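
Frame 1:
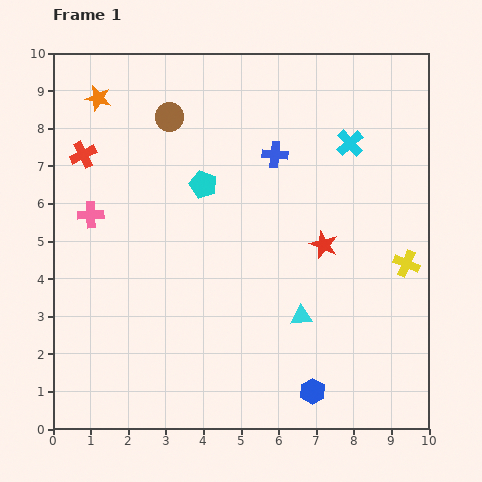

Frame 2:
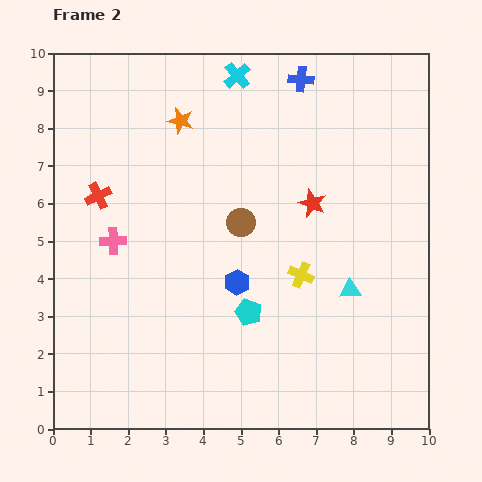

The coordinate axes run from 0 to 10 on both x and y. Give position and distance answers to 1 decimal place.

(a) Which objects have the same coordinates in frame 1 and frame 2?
none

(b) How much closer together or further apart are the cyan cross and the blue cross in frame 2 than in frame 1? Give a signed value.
-0.3

Distance in frame 1: 2.0. Distance in frame 2: 1.7.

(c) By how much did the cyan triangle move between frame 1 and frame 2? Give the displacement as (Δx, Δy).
(1.3, 0.7)

The cyan triangle was at (6.6, 3.0) in frame 1 and (7.9, 3.7) in frame 2.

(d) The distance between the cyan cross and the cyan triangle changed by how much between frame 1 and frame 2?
+1.6

Distance in frame 1: 4.8. Distance in frame 2: 6.4.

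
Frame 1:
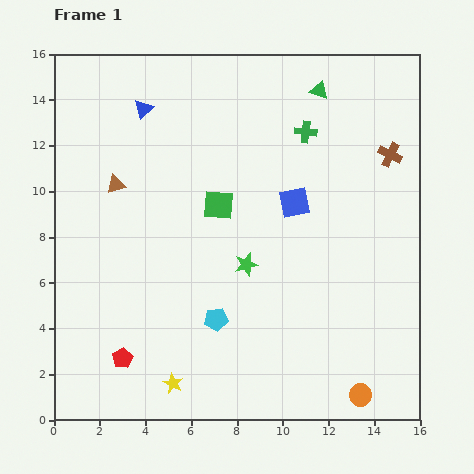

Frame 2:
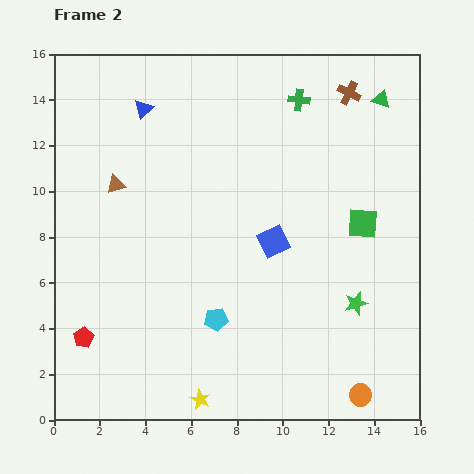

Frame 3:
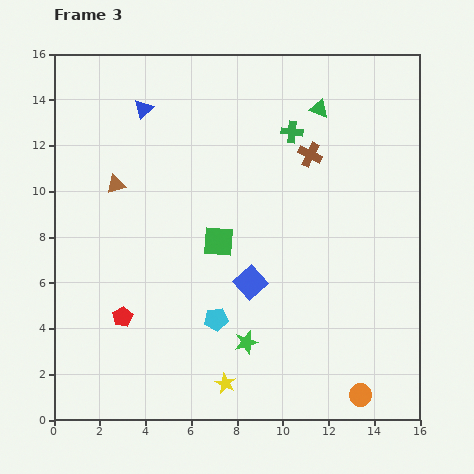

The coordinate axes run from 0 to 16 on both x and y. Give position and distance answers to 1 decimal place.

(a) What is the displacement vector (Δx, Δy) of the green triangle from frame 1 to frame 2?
(2.7, -0.4)

The green triangle was at (11.6, 14.4) in frame 1 and (14.3, 14.0) in frame 2.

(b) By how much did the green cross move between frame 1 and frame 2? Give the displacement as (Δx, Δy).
(-0.3, 1.4)

The green cross was at (11.0, 12.6) in frame 1 and (10.7, 14.0) in frame 2.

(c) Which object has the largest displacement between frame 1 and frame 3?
the blue square

(moved 4.0; next 3.5)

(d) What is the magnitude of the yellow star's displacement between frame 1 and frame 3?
2.3

The yellow star moved from (5.2, 1.6) to (7.5, 1.6), a distance of √(2.3² + 0.0²) ≈ 2.3.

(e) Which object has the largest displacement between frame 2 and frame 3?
the green square

(moved 6.4; next 5.1)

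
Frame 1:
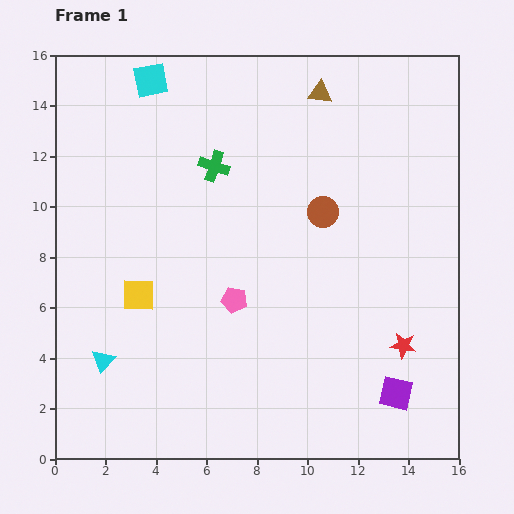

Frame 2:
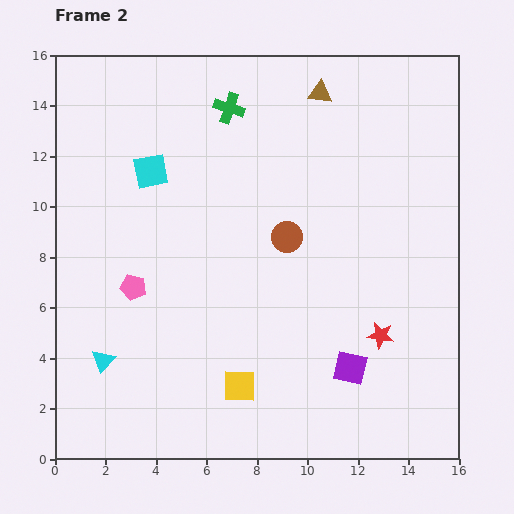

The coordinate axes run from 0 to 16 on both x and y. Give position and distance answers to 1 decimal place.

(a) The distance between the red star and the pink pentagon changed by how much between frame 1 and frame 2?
+3.1

Distance in frame 1: 6.9. Distance in frame 2: 10.0.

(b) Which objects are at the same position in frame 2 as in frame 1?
the brown triangle, the cyan triangle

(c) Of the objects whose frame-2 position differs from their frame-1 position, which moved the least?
the red star

(moved 1.0)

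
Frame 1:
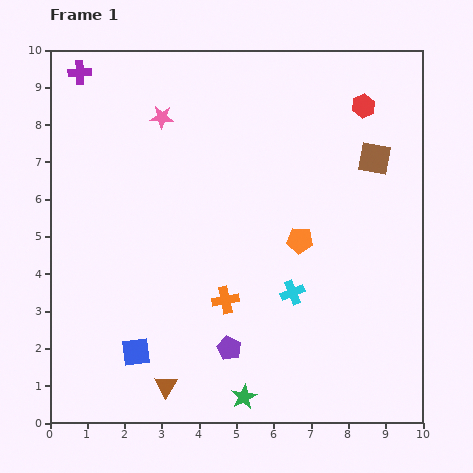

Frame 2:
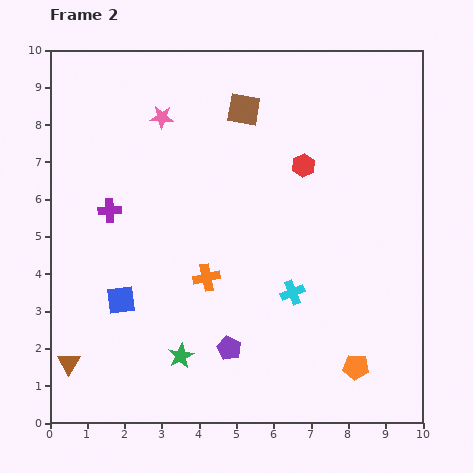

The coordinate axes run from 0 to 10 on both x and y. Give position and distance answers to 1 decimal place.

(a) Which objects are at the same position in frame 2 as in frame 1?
the purple pentagon, the cyan cross, the pink star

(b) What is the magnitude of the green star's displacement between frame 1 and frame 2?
2.0

The green star moved from (5.2, 0.7) to (3.5, 1.8), a distance of √(1.7² + 1.1²) ≈ 2.0.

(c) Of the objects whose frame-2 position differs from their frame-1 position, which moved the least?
the orange cross

(moved 0.8)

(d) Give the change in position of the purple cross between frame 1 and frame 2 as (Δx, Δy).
(0.8, -3.7)

The purple cross was at (0.8, 9.4) in frame 1 and (1.6, 5.7) in frame 2.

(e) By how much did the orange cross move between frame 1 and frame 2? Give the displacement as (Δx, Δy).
(-0.5, 0.6)

The orange cross was at (4.7, 3.3) in frame 1 and (4.2, 3.9) in frame 2.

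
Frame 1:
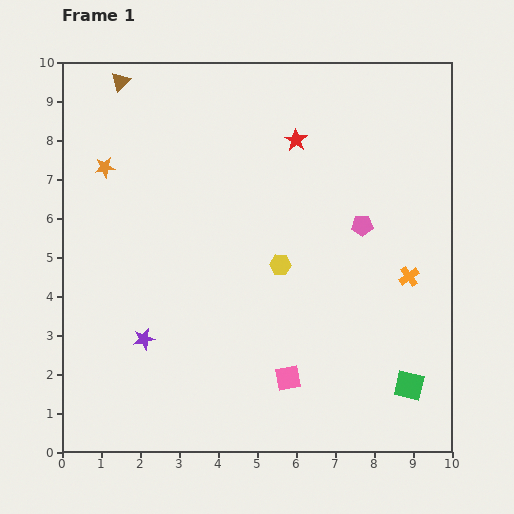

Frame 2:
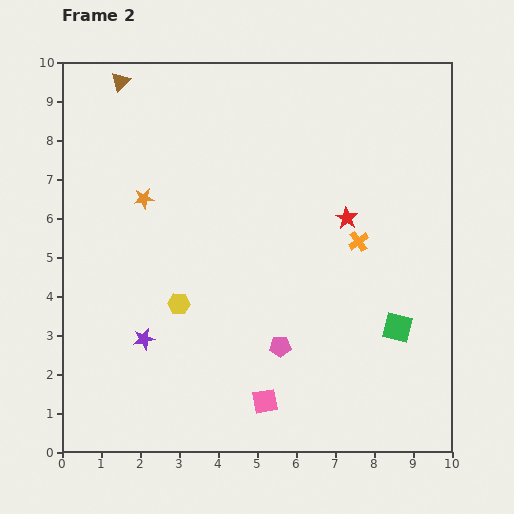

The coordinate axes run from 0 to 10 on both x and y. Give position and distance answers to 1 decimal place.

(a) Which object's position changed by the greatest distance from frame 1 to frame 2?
the pink pentagon

(moved 3.7; next 2.8)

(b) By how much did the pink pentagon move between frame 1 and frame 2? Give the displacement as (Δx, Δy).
(-2.1, -3.1)

The pink pentagon was at (7.7, 5.8) in frame 1 and (5.6, 2.7) in frame 2.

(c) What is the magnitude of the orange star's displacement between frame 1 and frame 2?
1.3

The orange star moved from (1.1, 7.3) to (2.1, 6.5), a distance of √(1.0² + 0.8²) ≈ 1.3.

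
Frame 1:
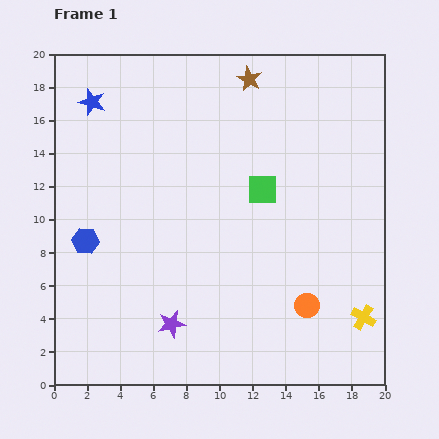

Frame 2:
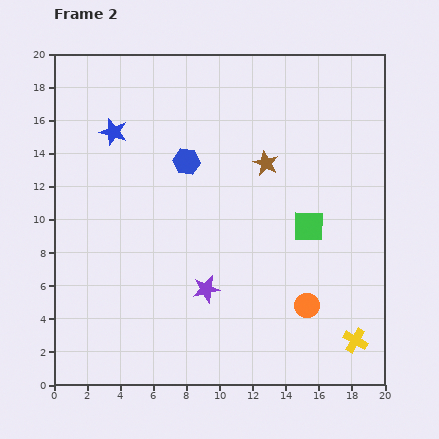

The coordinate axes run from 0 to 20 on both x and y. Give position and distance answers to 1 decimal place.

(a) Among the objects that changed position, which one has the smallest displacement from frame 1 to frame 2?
the yellow cross

(moved 1.5)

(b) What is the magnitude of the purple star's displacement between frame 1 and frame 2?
3.0

The purple star moved from (7.1, 3.7) to (9.2, 5.8), a distance of √(2.1² + 2.1²) ≈ 3.0.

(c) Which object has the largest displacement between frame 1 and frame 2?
the blue hexagon

(moved 7.8; next 5.2)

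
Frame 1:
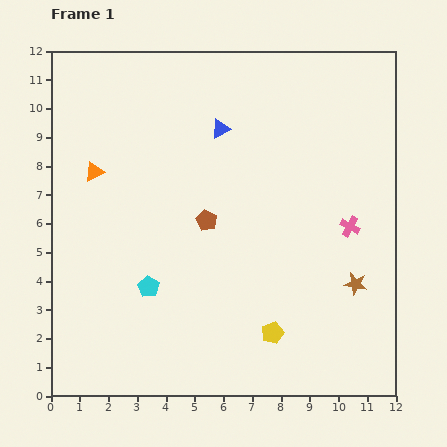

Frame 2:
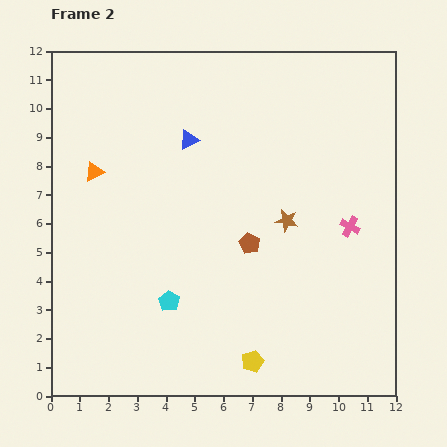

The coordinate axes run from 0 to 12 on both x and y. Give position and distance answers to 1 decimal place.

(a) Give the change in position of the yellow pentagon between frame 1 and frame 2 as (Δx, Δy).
(-0.7, -1.0)

The yellow pentagon was at (7.7, 2.2) in frame 1 and (7.0, 1.2) in frame 2.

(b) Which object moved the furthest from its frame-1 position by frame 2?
the brown star

(moved 3.3; next 1.7)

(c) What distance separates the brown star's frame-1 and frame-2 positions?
3.3

The brown star moved from (10.6, 3.9) to (8.2, 6.1), a distance of √(2.4² + 2.2²) ≈ 3.3.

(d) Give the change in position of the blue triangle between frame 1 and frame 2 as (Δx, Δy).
(-1.1, -0.4)

The blue triangle was at (5.9, 9.3) in frame 1 and (4.8, 8.9) in frame 2.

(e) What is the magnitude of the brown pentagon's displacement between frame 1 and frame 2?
1.7

The brown pentagon moved from (5.4, 6.1) to (6.9, 5.3), a distance of √(1.5² + 0.8²) ≈ 1.7.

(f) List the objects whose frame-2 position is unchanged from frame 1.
the pink cross, the orange triangle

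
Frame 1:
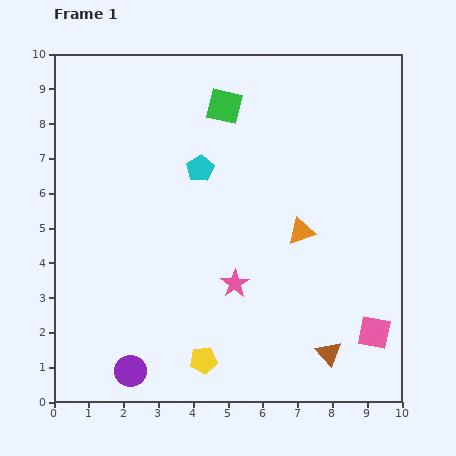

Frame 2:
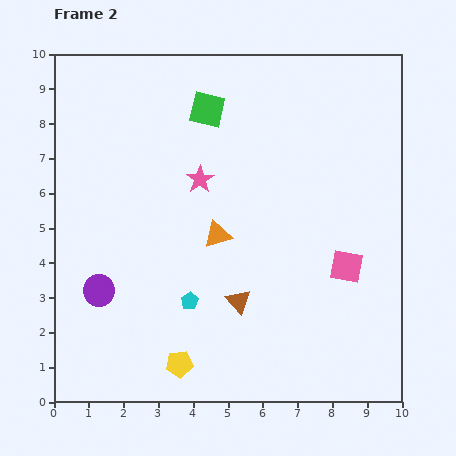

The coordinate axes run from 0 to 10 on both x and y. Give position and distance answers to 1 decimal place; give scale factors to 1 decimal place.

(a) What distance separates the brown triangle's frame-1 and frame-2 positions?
3.0

The brown triangle moved from (7.9, 1.4) to (5.3, 2.9), a distance of √(2.6² + 1.5²) ≈ 3.0.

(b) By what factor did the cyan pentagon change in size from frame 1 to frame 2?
0.6×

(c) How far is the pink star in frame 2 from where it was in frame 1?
3.2

The pink star moved from (5.2, 3.4) to (4.2, 6.4), a distance of √(1.0² + 3.0²) ≈ 3.2.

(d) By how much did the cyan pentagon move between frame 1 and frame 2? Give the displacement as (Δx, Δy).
(-0.3, -3.8)

The cyan pentagon was at (4.2, 6.7) in frame 1 and (3.9, 2.9) in frame 2.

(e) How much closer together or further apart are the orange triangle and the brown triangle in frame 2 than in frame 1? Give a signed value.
-1.6

Distance in frame 1: 3.6. Distance in frame 2: 2.0.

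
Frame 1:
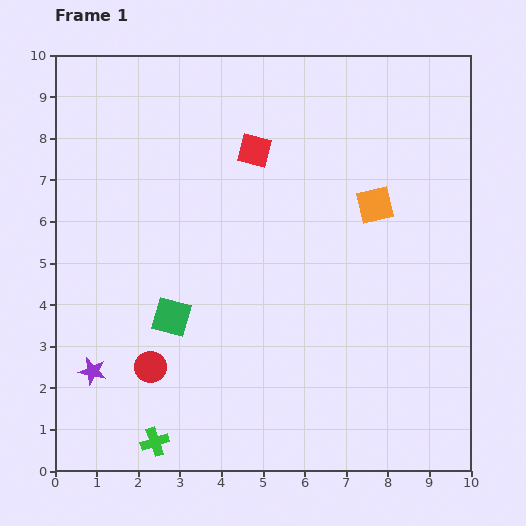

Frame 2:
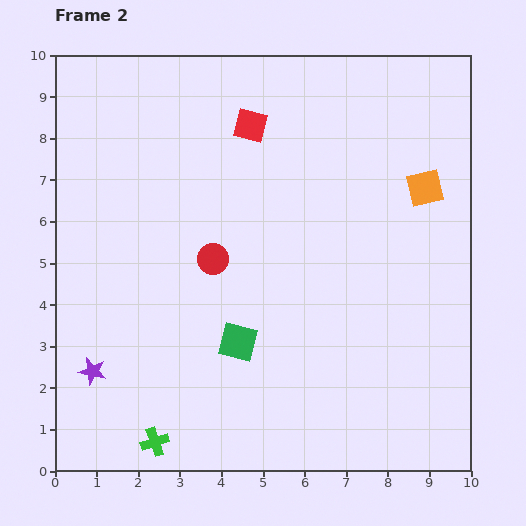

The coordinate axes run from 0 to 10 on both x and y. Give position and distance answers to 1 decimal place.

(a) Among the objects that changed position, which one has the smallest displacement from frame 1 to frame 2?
the red square

(moved 0.6)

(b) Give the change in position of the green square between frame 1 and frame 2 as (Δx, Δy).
(1.6, -0.6)

The green square was at (2.8, 3.7) in frame 1 and (4.4, 3.1) in frame 2.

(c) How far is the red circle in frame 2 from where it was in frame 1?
3.0

The red circle moved from (2.3, 2.5) to (3.8, 5.1), a distance of √(1.5² + 2.6²) ≈ 3.0.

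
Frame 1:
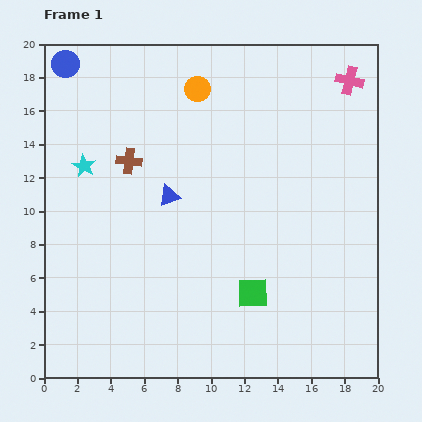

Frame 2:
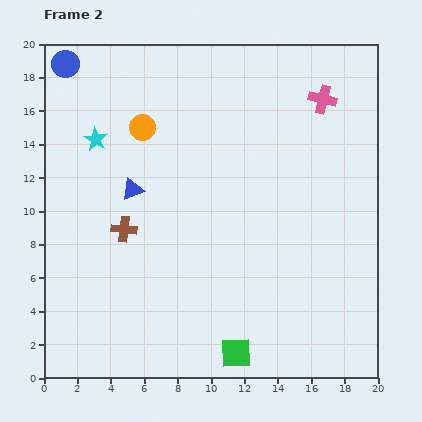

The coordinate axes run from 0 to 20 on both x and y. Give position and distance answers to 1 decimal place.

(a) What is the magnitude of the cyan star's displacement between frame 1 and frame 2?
1.7

The cyan star moved from (2.4, 12.7) to (3.1, 14.3), a distance of √(0.7² + 1.6²) ≈ 1.7.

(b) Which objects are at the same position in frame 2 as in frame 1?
the blue circle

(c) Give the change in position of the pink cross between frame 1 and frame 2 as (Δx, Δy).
(-1.6, -1.1)

The pink cross was at (18.3, 17.8) in frame 1 and (16.7, 16.7) in frame 2.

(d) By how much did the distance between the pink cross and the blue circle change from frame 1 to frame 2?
-1.5

Distance in frame 1: 17.0. Distance in frame 2: 15.5.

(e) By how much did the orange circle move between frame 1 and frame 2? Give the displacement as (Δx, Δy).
(-3.3, -2.3)

The orange circle was at (9.2, 17.3) in frame 1 and (5.9, 15.0) in frame 2.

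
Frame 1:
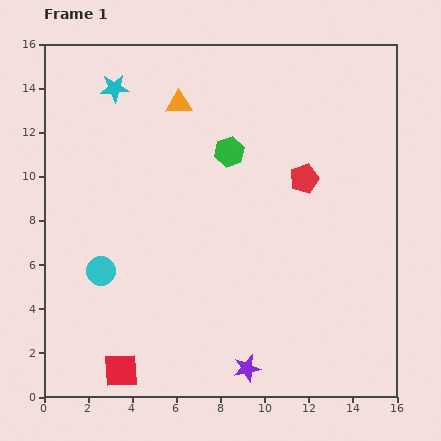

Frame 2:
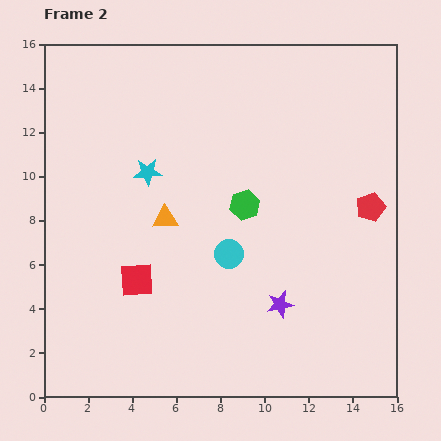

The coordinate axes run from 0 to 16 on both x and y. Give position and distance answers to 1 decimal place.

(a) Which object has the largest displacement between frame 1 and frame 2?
the cyan circle

(moved 5.9; next 5.2)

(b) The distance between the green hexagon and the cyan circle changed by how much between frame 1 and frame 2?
-5.6

Distance in frame 1: 7.9. Distance in frame 2: 2.3.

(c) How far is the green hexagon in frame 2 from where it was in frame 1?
2.5

The green hexagon moved from (8.4, 11.1) to (9.1, 8.7), a distance of √(0.7² + 2.4²) ≈ 2.5.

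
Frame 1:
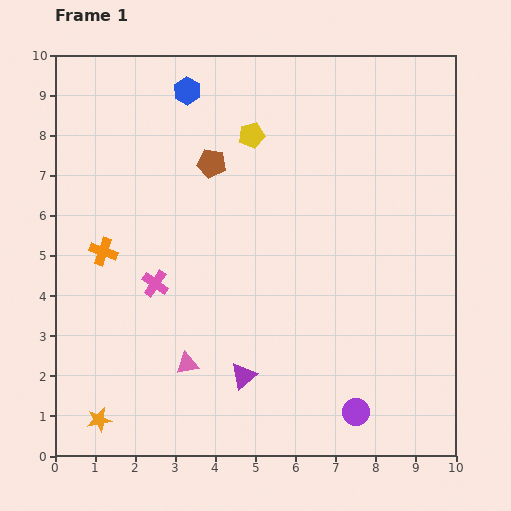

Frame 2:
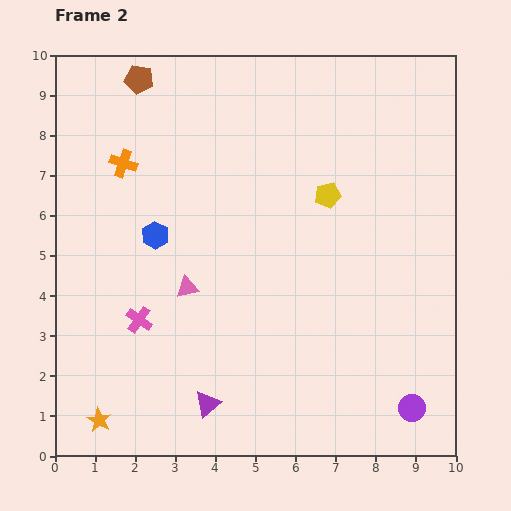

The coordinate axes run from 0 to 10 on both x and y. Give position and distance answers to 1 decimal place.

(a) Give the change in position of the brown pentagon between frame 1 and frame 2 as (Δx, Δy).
(-1.8, 2.1)

The brown pentagon was at (3.9, 7.3) in frame 1 and (2.1, 9.4) in frame 2.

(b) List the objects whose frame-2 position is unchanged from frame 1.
the orange star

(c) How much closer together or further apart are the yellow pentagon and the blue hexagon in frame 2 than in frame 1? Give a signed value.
+2.5

Distance in frame 1: 1.9. Distance in frame 2: 4.4.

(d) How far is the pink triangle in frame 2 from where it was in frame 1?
1.9

The pink triangle moved from (3.3, 2.3) to (3.3, 4.2), a distance of √(0.0² + 1.9²) ≈ 1.9.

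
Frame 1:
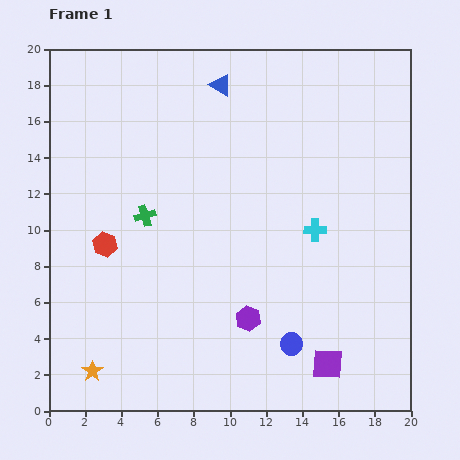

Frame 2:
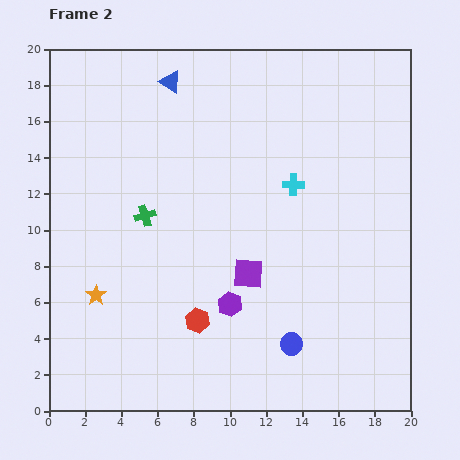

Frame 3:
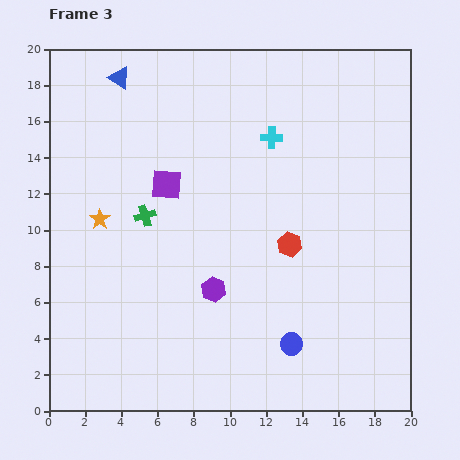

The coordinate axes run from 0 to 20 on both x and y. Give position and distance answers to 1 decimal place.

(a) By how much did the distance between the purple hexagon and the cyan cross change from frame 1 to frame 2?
+1.4

Distance in frame 1: 6.1. Distance in frame 2: 7.5.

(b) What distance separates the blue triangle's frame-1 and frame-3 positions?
5.6

The blue triangle moved from (9.5, 18.0) to (3.9, 18.4), a distance of √(5.6² + 0.4²) ≈ 5.6.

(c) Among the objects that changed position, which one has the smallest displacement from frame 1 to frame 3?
the purple hexagon

(moved 2.5)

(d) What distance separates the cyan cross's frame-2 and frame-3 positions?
2.9

The cyan cross moved from (13.5, 12.5) to (12.3, 15.1), a distance of √(1.2² + 2.6²) ≈ 2.9.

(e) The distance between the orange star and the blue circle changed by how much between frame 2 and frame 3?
+1.5

Distance in frame 2: 11.1. Distance in frame 3: 12.6.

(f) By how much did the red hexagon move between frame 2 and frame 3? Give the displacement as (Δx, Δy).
(5.1, 4.2)

The red hexagon was at (8.2, 5.0) in frame 2 and (13.3, 9.2) in frame 3.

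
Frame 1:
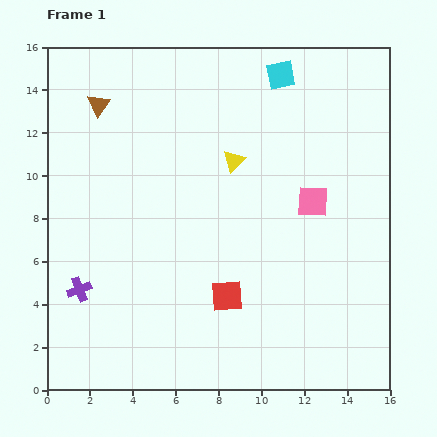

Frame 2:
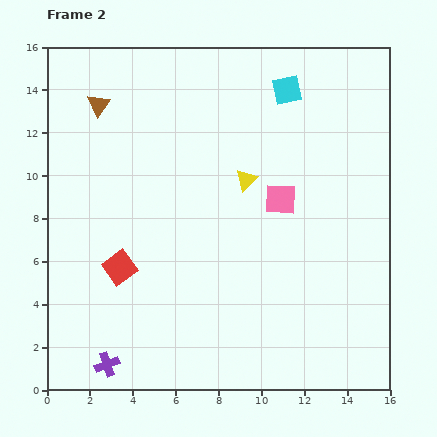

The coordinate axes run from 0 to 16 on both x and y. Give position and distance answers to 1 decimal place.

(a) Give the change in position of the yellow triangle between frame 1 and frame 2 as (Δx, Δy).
(0.6, -0.9)

The yellow triangle was at (8.7, 10.7) in frame 1 and (9.3, 9.8) in frame 2.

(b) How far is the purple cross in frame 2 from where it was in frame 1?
3.7

The purple cross moved from (1.5, 4.7) to (2.8, 1.2), a distance of √(1.3² + 3.5²) ≈ 3.7.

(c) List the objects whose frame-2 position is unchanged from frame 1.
the brown triangle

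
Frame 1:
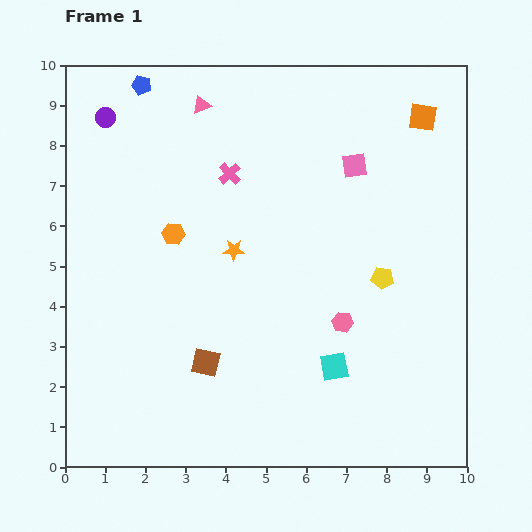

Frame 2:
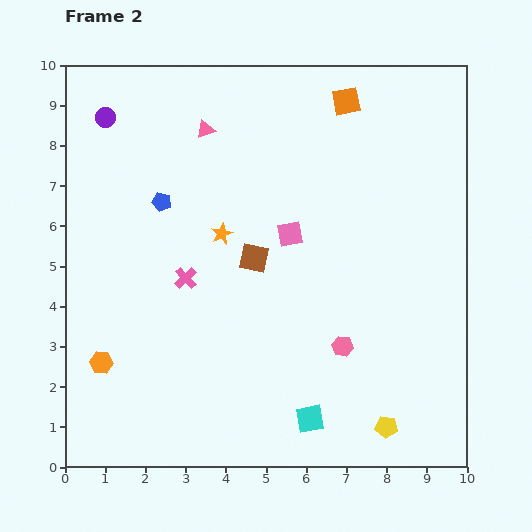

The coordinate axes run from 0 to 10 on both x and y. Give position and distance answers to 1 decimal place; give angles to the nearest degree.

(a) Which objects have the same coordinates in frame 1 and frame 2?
the purple circle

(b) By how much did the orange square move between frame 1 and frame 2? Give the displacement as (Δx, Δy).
(-1.9, 0.4)

The orange square was at (8.9, 8.7) in frame 1 and (7.0, 9.1) in frame 2.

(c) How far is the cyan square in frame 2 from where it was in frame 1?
1.4

The cyan square moved from (6.7, 2.5) to (6.1, 1.2), a distance of √(0.6² + 1.3²) ≈ 1.4.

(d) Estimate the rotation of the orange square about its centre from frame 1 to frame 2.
19° counter-clockwise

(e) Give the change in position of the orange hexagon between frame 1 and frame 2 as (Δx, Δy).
(-1.8, -3.2)

The orange hexagon was at (2.7, 5.8) in frame 1 and (0.9, 2.6) in frame 2.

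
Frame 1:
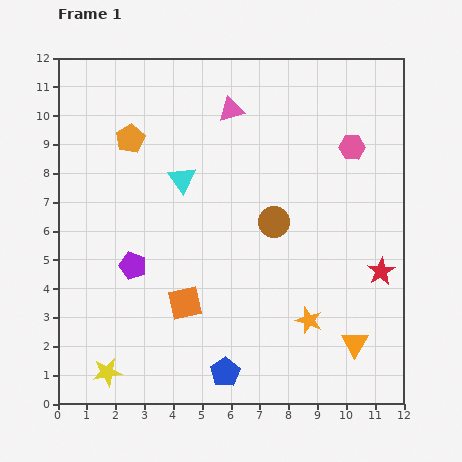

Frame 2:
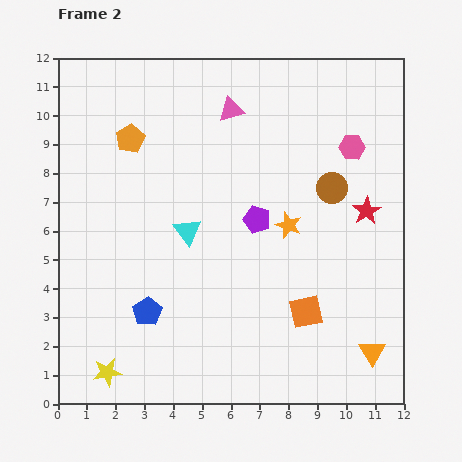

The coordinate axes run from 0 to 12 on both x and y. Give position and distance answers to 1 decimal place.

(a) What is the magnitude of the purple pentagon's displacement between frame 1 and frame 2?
4.6

The purple pentagon moved from (2.6, 4.8) to (6.9, 6.4), a distance of √(4.3² + 1.6²) ≈ 4.6.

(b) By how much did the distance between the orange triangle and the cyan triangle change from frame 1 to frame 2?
-0.6

Distance in frame 1: 8.3. Distance in frame 2: 7.7.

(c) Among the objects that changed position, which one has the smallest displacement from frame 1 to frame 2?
the orange triangle

(moved 0.7)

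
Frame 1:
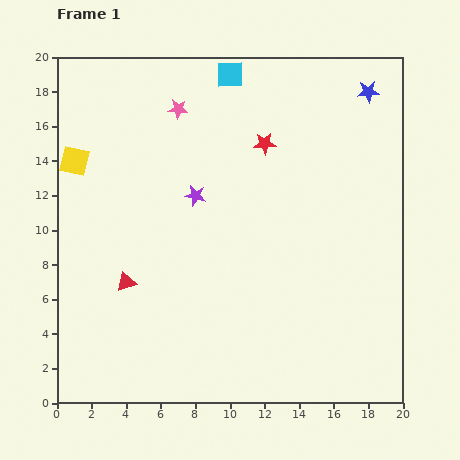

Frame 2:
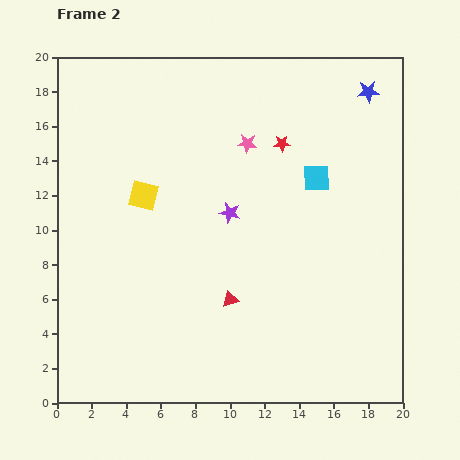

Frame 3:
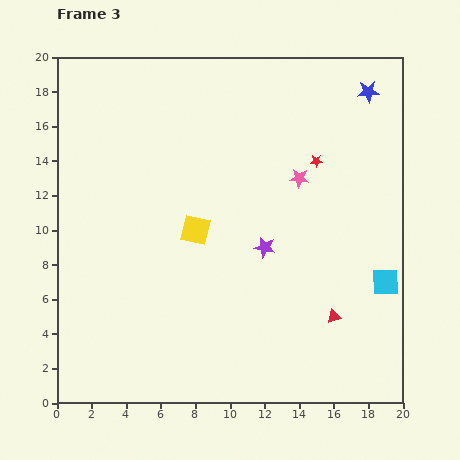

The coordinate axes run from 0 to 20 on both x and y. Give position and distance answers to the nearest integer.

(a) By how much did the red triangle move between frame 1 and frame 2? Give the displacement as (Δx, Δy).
(6, -1)

The red triangle was at (4, 7) in frame 1 and (10, 6) in frame 2.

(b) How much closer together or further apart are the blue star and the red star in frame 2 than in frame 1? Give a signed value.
-1

Distance in frame 1: 7. Distance in frame 2: 6.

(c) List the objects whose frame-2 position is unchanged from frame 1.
the blue star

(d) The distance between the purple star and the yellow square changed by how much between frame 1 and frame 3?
-3

Distance in frame 1: 7. Distance in frame 3: 4.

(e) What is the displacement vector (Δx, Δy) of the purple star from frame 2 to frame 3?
(2, -2)

The purple star was at (10, 11) in frame 2 and (12, 9) in frame 3.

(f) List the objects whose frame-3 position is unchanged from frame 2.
the blue star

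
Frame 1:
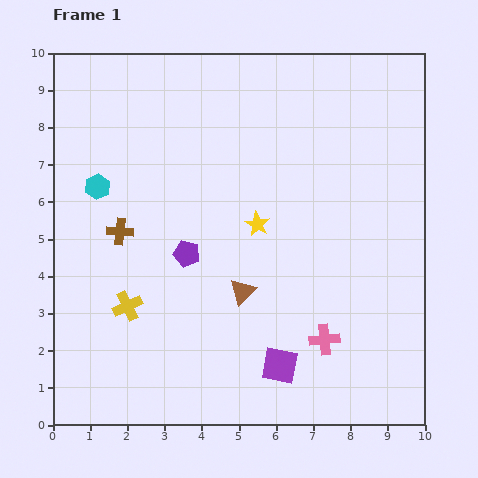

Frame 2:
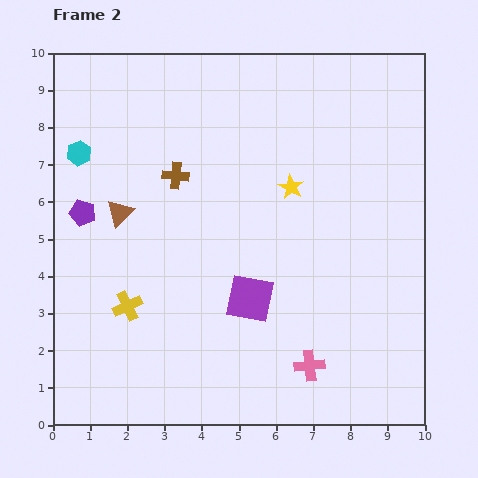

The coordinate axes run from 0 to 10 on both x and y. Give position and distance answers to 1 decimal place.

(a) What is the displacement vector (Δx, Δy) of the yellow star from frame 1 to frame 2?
(0.9, 1.0)

The yellow star was at (5.5, 5.4) in frame 1 and (6.4, 6.4) in frame 2.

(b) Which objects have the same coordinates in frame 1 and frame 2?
the yellow cross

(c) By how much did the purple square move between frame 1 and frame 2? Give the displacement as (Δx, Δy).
(-0.8, 1.8)

The purple square was at (6.1, 1.6) in frame 1 and (5.3, 3.4) in frame 2.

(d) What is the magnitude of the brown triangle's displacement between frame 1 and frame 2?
3.9

The brown triangle moved from (5.1, 3.6) to (1.8, 5.7), a distance of √(3.3² + 2.1²) ≈ 3.9.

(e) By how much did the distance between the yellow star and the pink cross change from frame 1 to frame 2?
+1.2

Distance in frame 1: 3.6. Distance in frame 2: 4.8.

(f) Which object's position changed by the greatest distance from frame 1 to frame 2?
the brown triangle

(moved 3.9; next 3.0)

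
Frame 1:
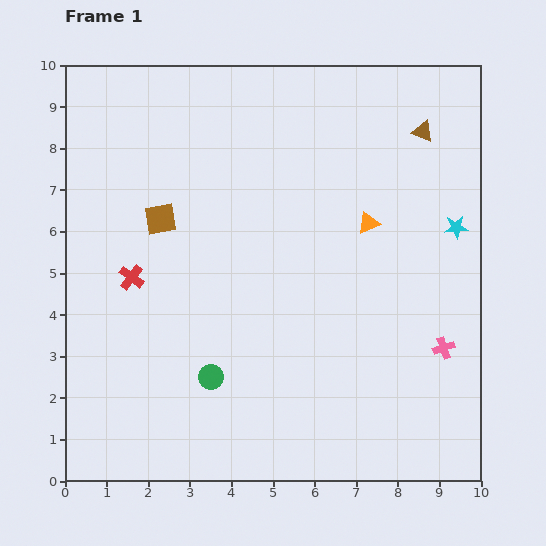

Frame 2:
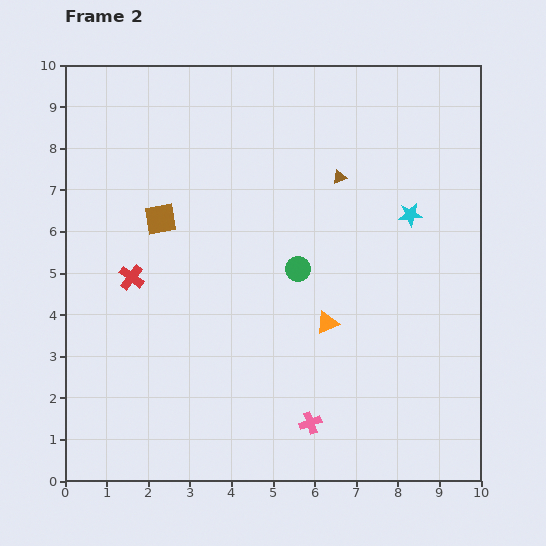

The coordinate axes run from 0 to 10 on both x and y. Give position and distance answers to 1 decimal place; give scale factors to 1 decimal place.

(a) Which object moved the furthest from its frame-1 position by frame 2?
the pink cross

(moved 3.7; next 3.3)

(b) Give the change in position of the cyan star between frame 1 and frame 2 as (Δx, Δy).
(-1.1, 0.3)

The cyan star was at (9.4, 6.1) in frame 1 and (8.3, 6.4) in frame 2.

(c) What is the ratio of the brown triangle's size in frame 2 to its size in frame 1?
0.7×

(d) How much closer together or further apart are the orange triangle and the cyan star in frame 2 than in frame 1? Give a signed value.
+1.2

Distance in frame 1: 2.1. Distance in frame 2: 3.3.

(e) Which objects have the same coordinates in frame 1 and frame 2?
the red cross, the brown square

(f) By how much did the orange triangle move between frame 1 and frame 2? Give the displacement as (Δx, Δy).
(-1.0, -2.4)

The orange triangle was at (7.3, 6.2) in frame 1 and (6.3, 3.8) in frame 2.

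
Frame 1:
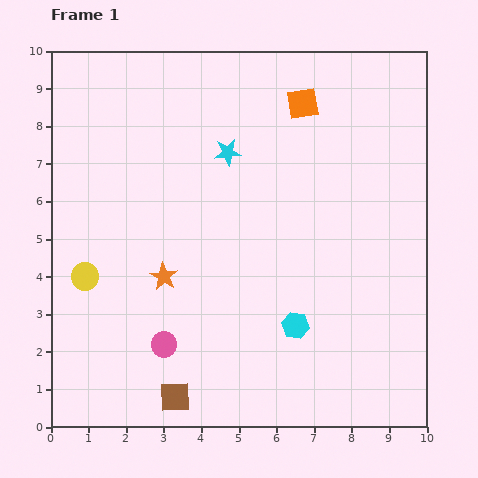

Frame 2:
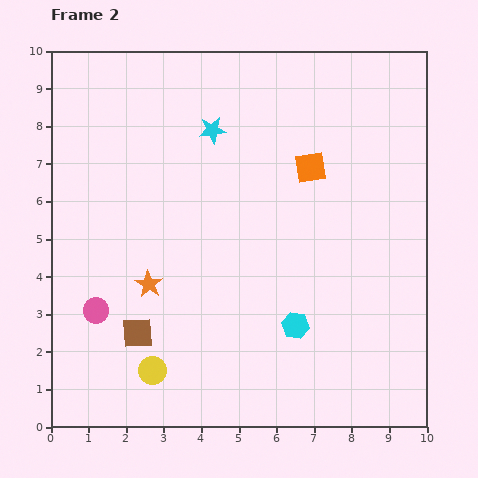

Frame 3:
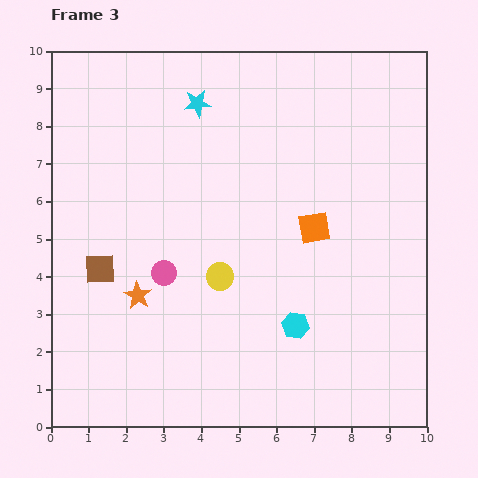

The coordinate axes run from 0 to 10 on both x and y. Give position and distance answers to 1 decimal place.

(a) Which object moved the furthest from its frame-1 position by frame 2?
the yellow circle

(moved 3.1; next 2.0)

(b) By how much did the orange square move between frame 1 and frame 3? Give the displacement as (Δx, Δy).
(0.3, -3.3)

The orange square was at (6.7, 8.6) in frame 1 and (7.0, 5.3) in frame 3.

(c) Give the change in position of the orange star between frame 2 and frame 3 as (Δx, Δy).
(-0.3, -0.3)

The orange star was at (2.6, 3.8) in frame 2 and (2.3, 3.5) in frame 3.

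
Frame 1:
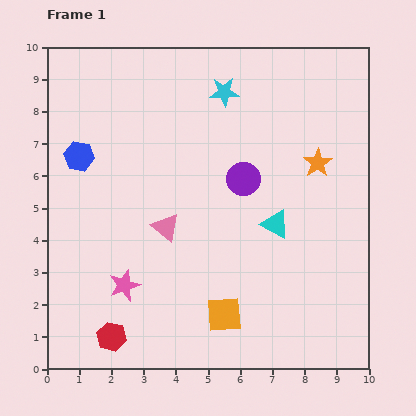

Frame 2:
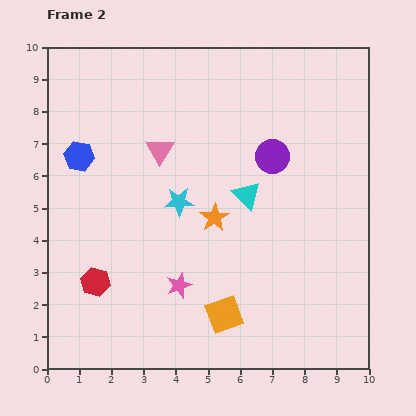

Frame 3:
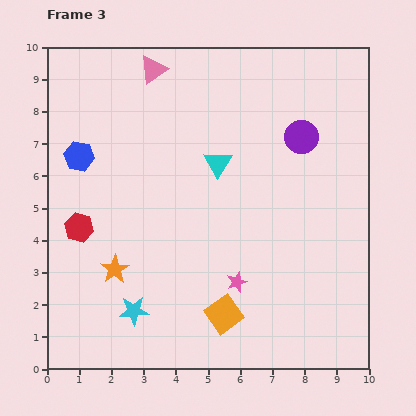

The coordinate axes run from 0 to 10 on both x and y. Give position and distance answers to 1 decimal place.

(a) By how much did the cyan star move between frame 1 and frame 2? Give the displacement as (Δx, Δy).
(-1.4, -3.4)

The cyan star was at (5.5, 8.6) in frame 1 and (4.1, 5.2) in frame 2.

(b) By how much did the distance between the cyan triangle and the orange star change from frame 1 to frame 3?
+2.3

Distance in frame 1: 2.3. Distance in frame 3: 4.6.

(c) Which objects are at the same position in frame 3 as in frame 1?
the blue hexagon, the orange square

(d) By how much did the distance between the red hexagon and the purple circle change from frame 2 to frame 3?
+0.7

Distance in frame 2: 6.7. Distance in frame 3: 7.4.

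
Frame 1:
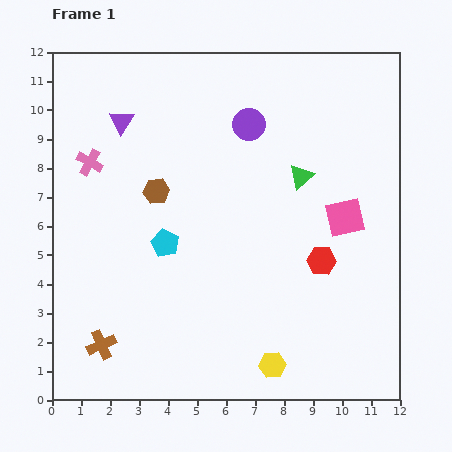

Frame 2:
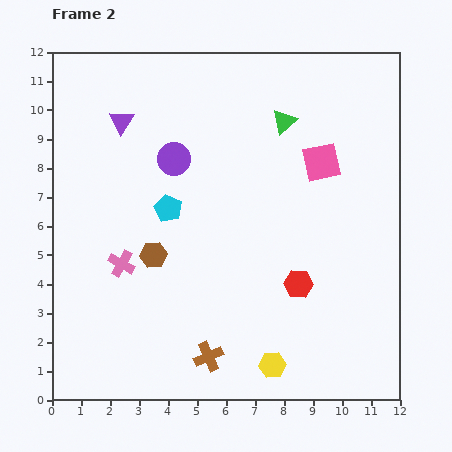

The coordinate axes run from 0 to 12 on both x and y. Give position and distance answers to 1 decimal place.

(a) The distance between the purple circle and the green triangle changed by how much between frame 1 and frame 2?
+1.5

Distance in frame 1: 2.5. Distance in frame 2: 4.0.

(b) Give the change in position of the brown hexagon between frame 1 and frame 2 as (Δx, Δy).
(-0.1, -2.2)

The brown hexagon was at (3.6, 7.2) in frame 1 and (3.5, 5.0) in frame 2.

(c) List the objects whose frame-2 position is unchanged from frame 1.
the yellow hexagon, the purple triangle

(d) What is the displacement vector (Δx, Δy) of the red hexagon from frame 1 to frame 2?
(-0.8, -0.8)

The red hexagon was at (9.3, 4.8) in frame 1 and (8.5, 4.0) in frame 2.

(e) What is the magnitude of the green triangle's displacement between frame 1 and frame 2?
2.0

The green triangle moved from (8.6, 7.7) to (8.0, 9.6), a distance of √(0.6² + 1.9²) ≈ 2.0.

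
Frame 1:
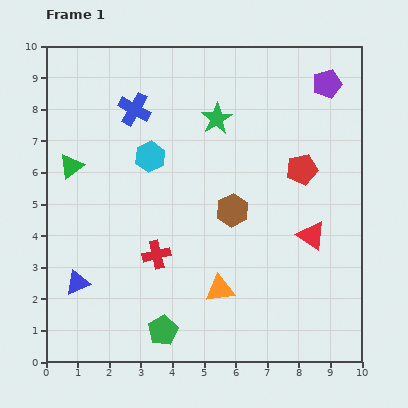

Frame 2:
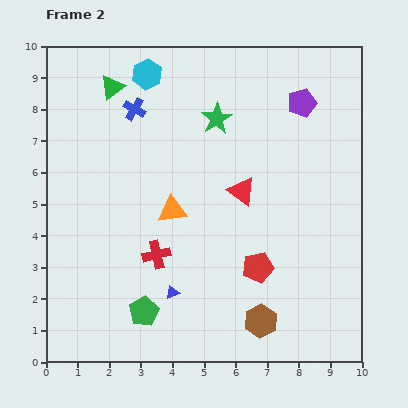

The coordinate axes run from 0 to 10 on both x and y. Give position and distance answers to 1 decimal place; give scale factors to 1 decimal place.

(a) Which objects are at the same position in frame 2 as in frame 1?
the green star, the blue cross, the red cross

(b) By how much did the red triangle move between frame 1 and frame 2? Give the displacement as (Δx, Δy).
(-2.2, 1.4)

The red triangle was at (8.4, 4.0) in frame 1 and (6.2, 5.4) in frame 2.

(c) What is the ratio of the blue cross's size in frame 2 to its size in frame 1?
0.7×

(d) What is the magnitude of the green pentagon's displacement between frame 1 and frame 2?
0.8

The green pentagon moved from (3.7, 1.0) to (3.1, 1.6), a distance of √(0.6² + 0.6²) ≈ 0.8.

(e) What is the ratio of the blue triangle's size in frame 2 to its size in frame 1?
0.6×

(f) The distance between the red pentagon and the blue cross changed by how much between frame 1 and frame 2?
+0.7

Distance in frame 1: 5.6. Distance in frame 2: 6.3.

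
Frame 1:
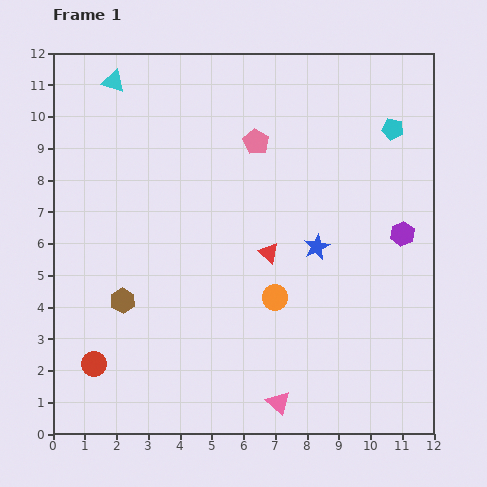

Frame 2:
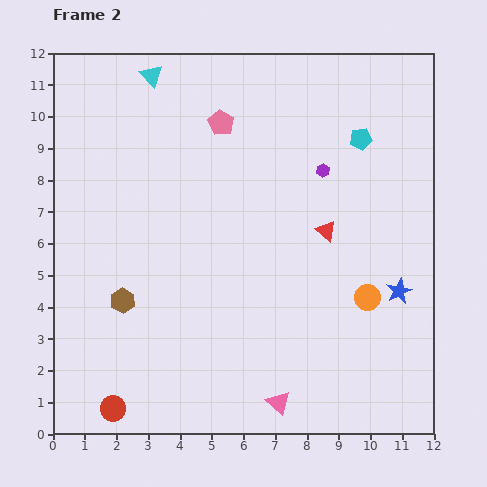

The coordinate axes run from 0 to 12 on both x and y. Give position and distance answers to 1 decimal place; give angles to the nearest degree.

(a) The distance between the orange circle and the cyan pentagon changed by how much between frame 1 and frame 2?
-1.5

Distance in frame 1: 6.5. Distance in frame 2: 5.0.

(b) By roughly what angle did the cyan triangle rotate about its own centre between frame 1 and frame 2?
31° clockwise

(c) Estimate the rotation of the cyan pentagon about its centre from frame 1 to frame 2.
21° counter-clockwise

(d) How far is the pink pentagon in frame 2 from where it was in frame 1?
1.3

The pink pentagon moved from (6.4, 9.2) to (5.3, 9.8), a distance of √(1.1² + 0.6²) ≈ 1.3.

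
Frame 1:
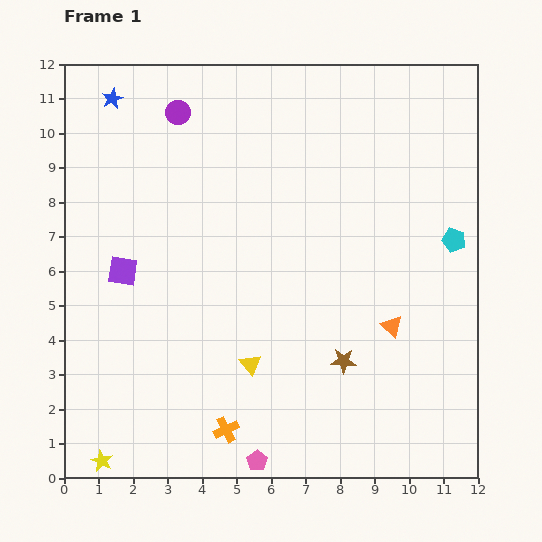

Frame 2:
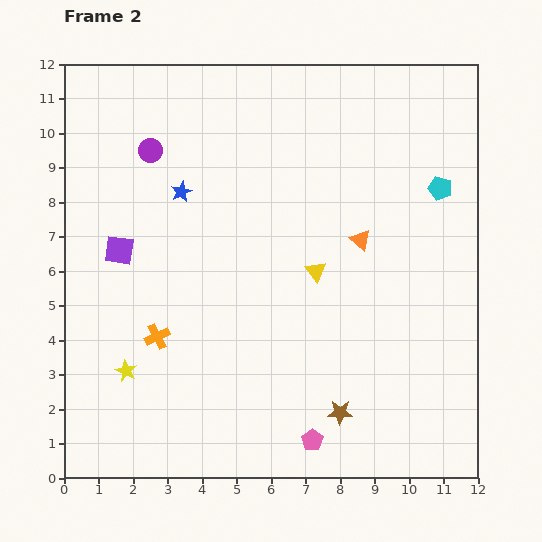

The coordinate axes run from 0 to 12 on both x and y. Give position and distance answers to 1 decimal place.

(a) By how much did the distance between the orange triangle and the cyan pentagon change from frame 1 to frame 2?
-0.4

Distance in frame 1: 3.1. Distance in frame 2: 2.7.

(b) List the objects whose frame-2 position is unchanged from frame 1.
none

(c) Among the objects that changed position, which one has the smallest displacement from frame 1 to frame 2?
the purple square

(moved 0.6)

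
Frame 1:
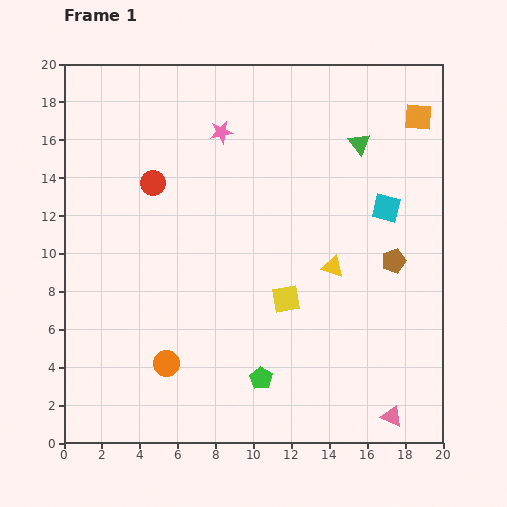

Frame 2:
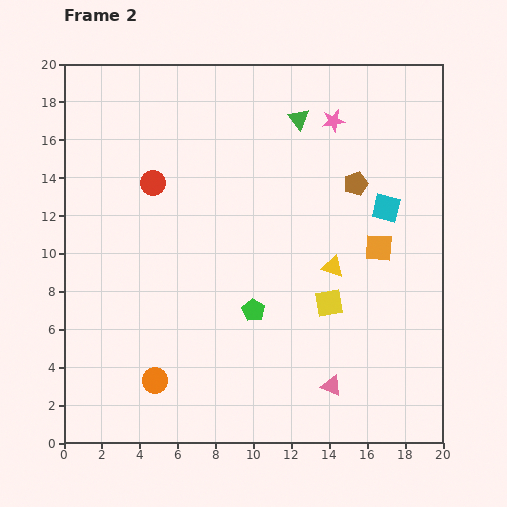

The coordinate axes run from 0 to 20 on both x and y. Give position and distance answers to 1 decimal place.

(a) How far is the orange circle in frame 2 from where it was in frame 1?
1.1

The orange circle moved from (5.4, 4.2) to (4.8, 3.3), a distance of √(0.6² + 0.9²) ≈ 1.1.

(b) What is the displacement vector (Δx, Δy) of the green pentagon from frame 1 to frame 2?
(-0.4, 3.6)

The green pentagon was at (10.4, 3.4) in frame 1 and (10.0, 7.0) in frame 2.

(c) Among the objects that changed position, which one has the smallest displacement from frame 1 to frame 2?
the orange circle

(moved 1.1)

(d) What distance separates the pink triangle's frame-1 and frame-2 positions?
3.6

The pink triangle moved from (17.3, 1.4) to (14.1, 3.0), a distance of √(3.2² + 1.6²) ≈ 3.6.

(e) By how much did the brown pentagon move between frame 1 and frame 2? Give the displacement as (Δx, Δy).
(-2.0, 4.1)

The brown pentagon was at (17.4, 9.6) in frame 1 and (15.4, 13.7) in frame 2.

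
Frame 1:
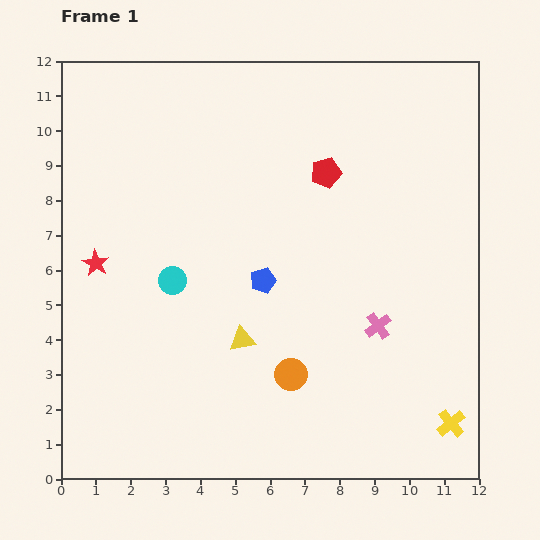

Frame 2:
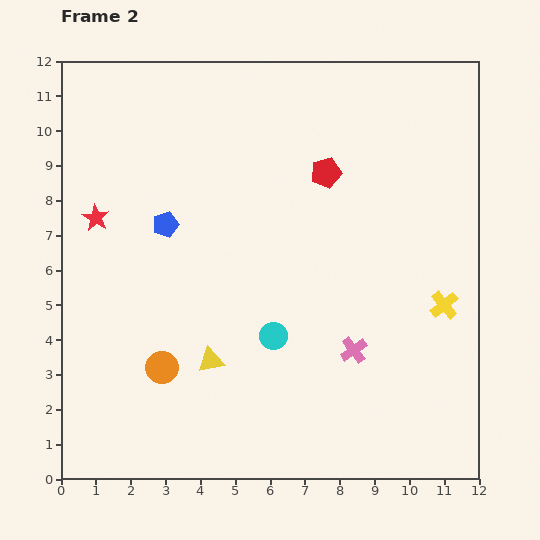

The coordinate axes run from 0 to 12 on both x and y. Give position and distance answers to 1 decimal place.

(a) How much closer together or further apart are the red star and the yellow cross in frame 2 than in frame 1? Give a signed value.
-0.9

Distance in frame 1: 11.2. Distance in frame 2: 10.3.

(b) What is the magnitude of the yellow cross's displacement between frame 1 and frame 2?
3.4

The yellow cross moved from (11.2, 1.6) to (11.0, 5.0), a distance of √(0.2² + 3.4²) ≈ 3.4.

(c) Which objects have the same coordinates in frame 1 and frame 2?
the red pentagon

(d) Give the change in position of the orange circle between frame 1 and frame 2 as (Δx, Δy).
(-3.7, 0.2)

The orange circle was at (6.6, 3.0) in frame 1 and (2.9, 3.2) in frame 2.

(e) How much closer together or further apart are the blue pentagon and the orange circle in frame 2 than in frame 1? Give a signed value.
+1.3

Distance in frame 1: 2.8. Distance in frame 2: 4.1.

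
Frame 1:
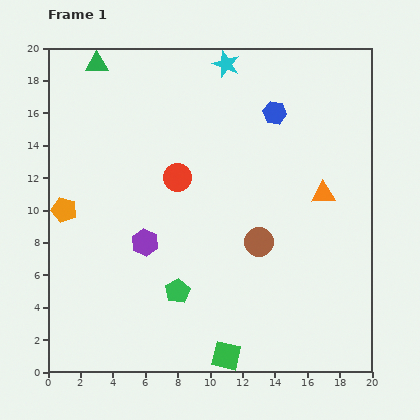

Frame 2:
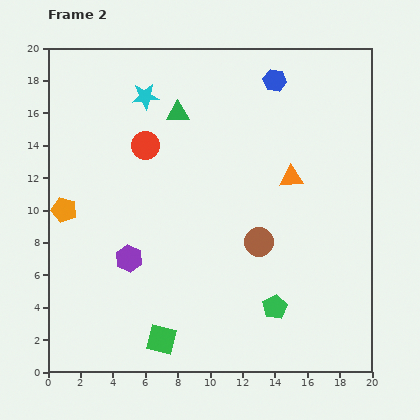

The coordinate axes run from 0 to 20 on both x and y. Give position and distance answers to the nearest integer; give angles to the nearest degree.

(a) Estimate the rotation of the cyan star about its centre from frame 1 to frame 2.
26° counter-clockwise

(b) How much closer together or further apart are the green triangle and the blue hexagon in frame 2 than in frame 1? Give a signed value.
-5

Distance in frame 1: 11. Distance in frame 2: 6.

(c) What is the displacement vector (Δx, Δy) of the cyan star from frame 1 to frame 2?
(-5, -2)

The cyan star was at (11, 19) in frame 1 and (6, 17) in frame 2.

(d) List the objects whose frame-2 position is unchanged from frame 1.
the brown circle, the orange pentagon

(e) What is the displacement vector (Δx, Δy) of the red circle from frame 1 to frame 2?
(-2, 2)

The red circle was at (8, 12) in frame 1 and (6, 14) in frame 2.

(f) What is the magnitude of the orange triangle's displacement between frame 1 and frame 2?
2

The orange triangle moved from (17, 11) to (15, 12), a distance of √(2² + 1²) ≈ 2.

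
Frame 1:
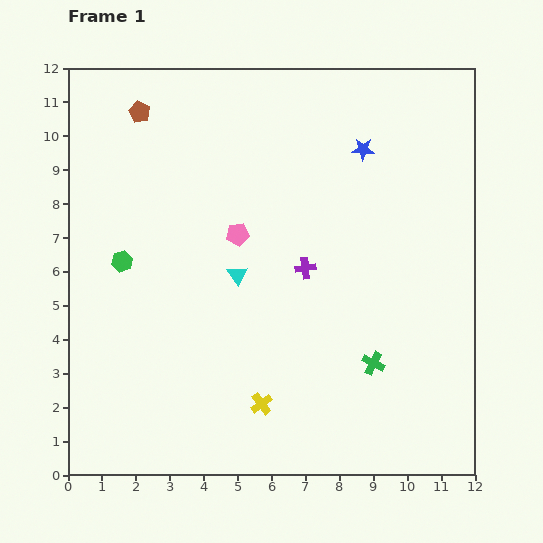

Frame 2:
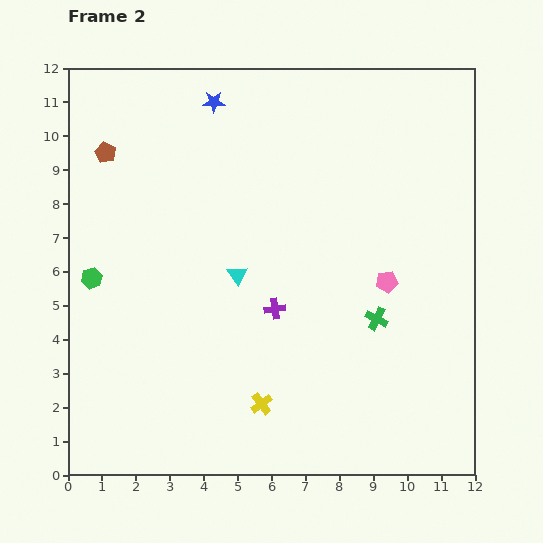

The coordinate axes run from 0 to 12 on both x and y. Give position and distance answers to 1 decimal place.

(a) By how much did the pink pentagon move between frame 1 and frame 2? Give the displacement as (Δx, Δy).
(4.4, -1.4)

The pink pentagon was at (5.0, 7.1) in frame 1 and (9.4, 5.7) in frame 2.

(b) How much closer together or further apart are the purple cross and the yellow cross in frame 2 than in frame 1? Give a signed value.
-1.4

Distance in frame 1: 4.2. Distance in frame 2: 2.8.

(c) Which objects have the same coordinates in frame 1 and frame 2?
the yellow cross, the cyan triangle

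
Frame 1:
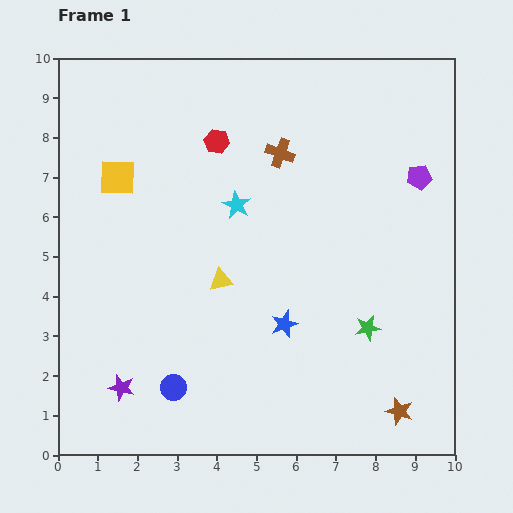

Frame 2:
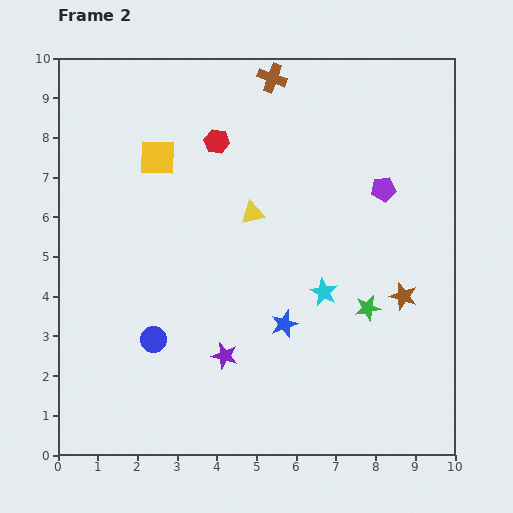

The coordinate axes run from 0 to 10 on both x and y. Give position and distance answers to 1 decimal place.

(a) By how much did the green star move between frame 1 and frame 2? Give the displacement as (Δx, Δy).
(0.0, 0.5)

The green star was at (7.8, 3.2) in frame 1 and (7.8, 3.7) in frame 2.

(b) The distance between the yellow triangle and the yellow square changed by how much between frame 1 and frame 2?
-0.9

Distance in frame 1: 3.7. Distance in frame 2: 2.8.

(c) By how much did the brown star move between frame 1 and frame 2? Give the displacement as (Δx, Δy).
(0.1, 2.9)

The brown star was at (8.6, 1.1) in frame 1 and (8.7, 4.0) in frame 2.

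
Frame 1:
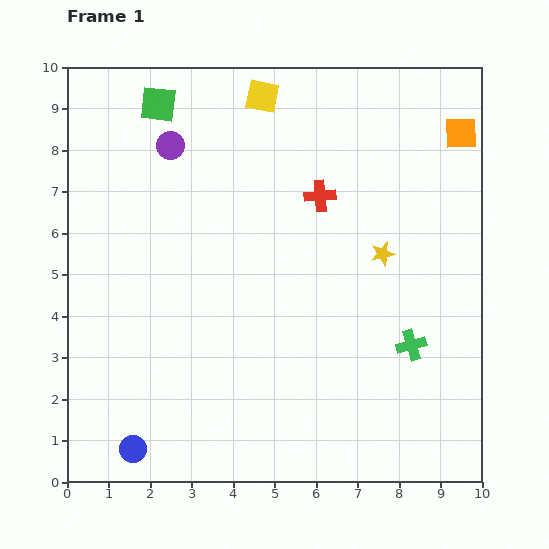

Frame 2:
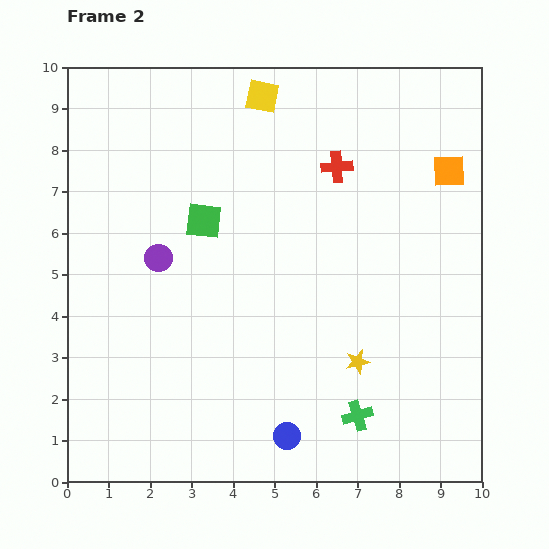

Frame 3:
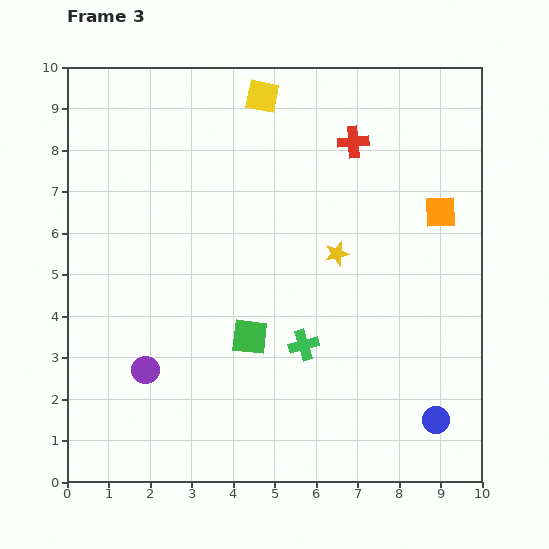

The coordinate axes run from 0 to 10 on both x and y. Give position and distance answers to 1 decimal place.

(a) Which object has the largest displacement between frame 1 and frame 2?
the blue circle

(moved 3.7; next 3.0)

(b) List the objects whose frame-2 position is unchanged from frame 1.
the yellow square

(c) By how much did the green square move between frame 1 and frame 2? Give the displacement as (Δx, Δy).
(1.1, -2.8)

The green square was at (2.2, 9.1) in frame 1 and (3.3, 6.3) in frame 2.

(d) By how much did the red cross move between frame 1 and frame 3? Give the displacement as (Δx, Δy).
(0.8, 1.3)

The red cross was at (6.1, 6.9) in frame 1 and (6.9, 8.2) in frame 3.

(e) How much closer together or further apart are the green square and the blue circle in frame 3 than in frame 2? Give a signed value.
-0.7

Distance in frame 2: 5.6. Distance in frame 3: 4.9.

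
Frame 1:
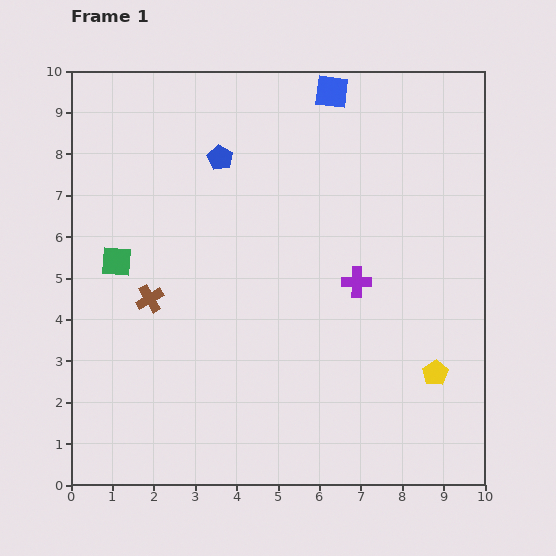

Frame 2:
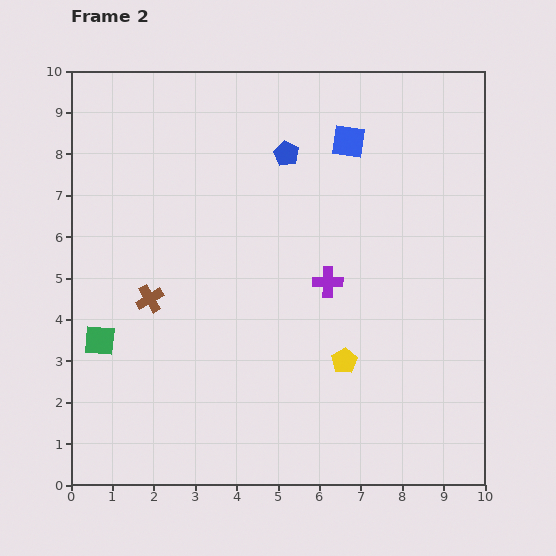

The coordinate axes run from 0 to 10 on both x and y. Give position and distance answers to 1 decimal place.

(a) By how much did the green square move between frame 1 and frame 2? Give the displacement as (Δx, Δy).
(-0.4, -1.9)

The green square was at (1.1, 5.4) in frame 1 and (0.7, 3.5) in frame 2.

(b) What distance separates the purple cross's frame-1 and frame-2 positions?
0.7

The purple cross moved from (6.9, 4.9) to (6.2, 4.9), a distance of √(0.7² + 0.0²) ≈ 0.7.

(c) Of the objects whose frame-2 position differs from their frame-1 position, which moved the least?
the purple cross

(moved 0.7)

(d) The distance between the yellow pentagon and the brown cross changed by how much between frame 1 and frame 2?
-2.2

Distance in frame 1: 7.1. Distance in frame 2: 4.9.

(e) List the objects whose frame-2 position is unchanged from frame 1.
the brown cross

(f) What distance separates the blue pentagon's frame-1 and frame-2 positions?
1.6

The blue pentagon moved from (3.6, 7.9) to (5.2, 8.0), a distance of √(1.6² + 0.1²) ≈ 1.6.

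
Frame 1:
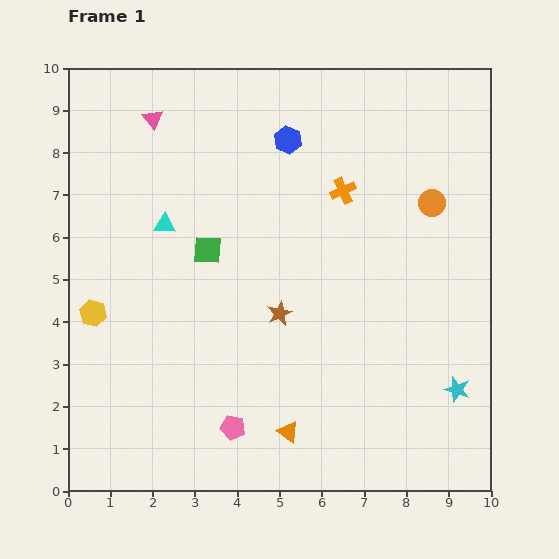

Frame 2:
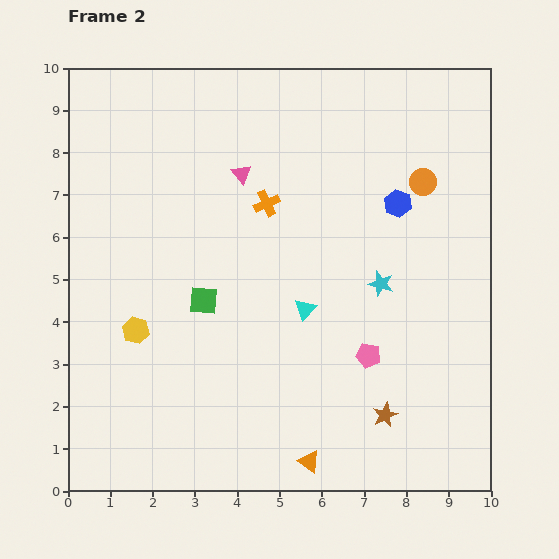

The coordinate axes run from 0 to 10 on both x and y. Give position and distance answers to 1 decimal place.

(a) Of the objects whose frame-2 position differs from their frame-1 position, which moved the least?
the orange circle

(moved 0.5)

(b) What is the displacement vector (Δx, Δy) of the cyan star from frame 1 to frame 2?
(-1.8, 2.5)

The cyan star was at (9.2, 2.4) in frame 1 and (7.4, 4.9) in frame 2.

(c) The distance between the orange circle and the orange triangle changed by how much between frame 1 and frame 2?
+0.7

Distance in frame 1: 6.4. Distance in frame 2: 7.1.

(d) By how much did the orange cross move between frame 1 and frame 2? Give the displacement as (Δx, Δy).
(-1.8, -0.3)

The orange cross was at (6.5, 7.1) in frame 1 and (4.7, 6.8) in frame 2.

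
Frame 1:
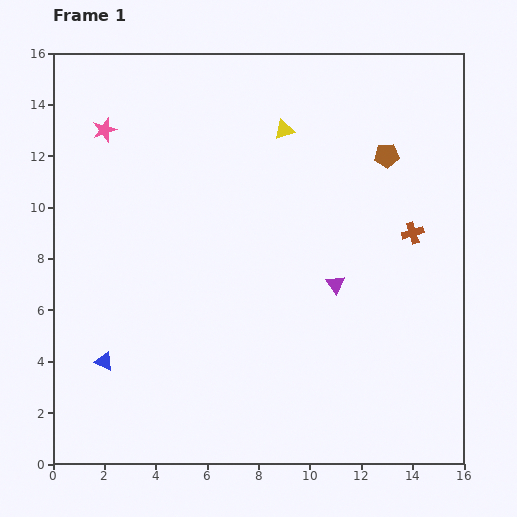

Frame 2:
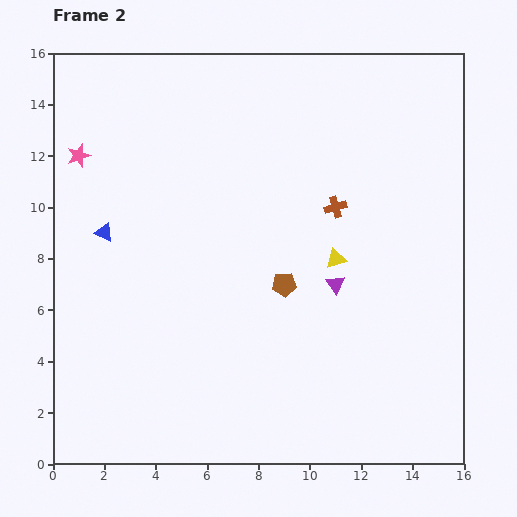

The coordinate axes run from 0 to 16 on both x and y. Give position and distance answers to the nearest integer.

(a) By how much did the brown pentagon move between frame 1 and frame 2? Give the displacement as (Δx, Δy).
(-4, -5)

The brown pentagon was at (13, 12) in frame 1 and (9, 7) in frame 2.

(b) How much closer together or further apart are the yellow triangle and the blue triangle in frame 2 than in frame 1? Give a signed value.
-2

Distance in frame 1: 11. Distance in frame 2: 9.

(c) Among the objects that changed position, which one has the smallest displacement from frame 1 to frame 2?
the pink star

(moved 1)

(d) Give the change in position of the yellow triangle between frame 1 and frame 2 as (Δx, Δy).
(2, -5)

The yellow triangle was at (9, 13) in frame 1 and (11, 8) in frame 2.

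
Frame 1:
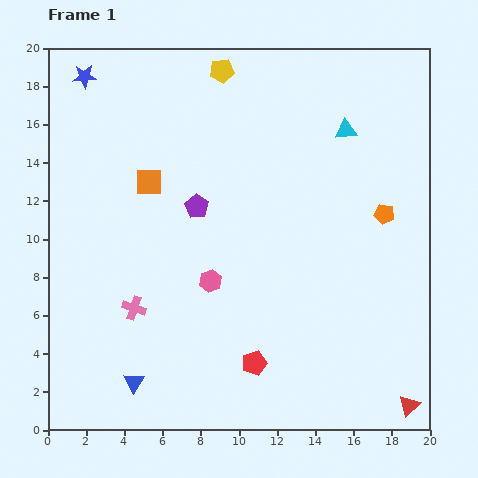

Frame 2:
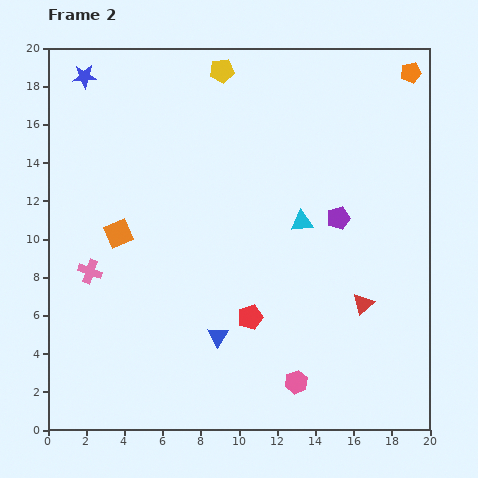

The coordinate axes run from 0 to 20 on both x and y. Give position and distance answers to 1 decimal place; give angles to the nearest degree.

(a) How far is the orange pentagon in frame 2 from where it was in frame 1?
7.5

The orange pentagon moved from (17.6, 11.3) to (19.0, 18.7), a distance of √(1.4² + 7.4²) ≈ 7.5.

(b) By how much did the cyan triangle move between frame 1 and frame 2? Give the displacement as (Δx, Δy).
(-2.3, -4.8)

The cyan triangle was at (15.6, 15.7) in frame 1 and (13.3, 10.9) in frame 2.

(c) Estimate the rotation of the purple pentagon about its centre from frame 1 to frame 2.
22° clockwise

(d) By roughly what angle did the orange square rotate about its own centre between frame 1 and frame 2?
23° counter-clockwise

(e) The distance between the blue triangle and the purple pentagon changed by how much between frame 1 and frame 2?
-1.0

Distance in frame 1: 9.8. Distance in frame 2: 8.8.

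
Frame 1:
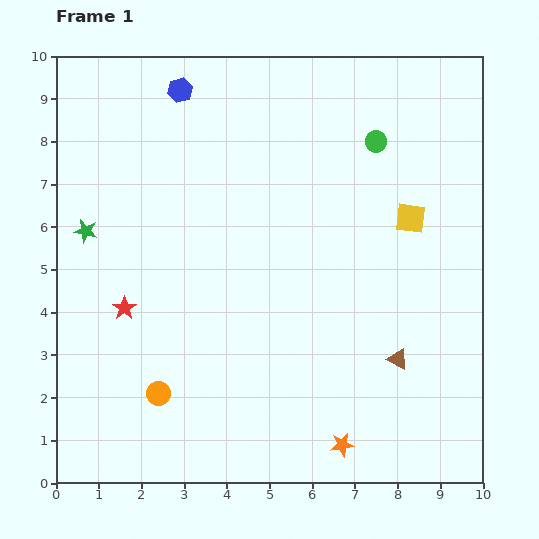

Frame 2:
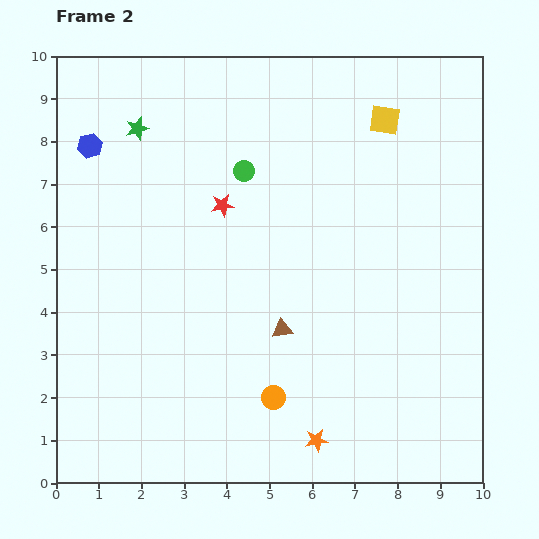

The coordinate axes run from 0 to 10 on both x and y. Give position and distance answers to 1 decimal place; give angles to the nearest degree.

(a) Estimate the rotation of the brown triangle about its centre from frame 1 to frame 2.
35° counter-clockwise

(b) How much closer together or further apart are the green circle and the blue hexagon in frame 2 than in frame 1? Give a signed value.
-1.2

Distance in frame 1: 4.8. Distance in frame 2: 3.6.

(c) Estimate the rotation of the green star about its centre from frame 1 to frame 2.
29° counter-clockwise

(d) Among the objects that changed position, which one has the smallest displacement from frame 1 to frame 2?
the orange star

(moved 0.6)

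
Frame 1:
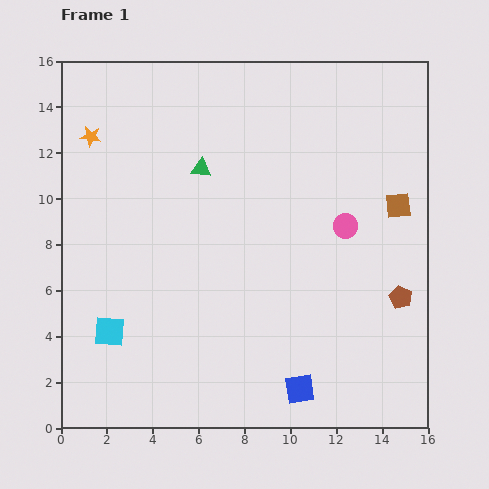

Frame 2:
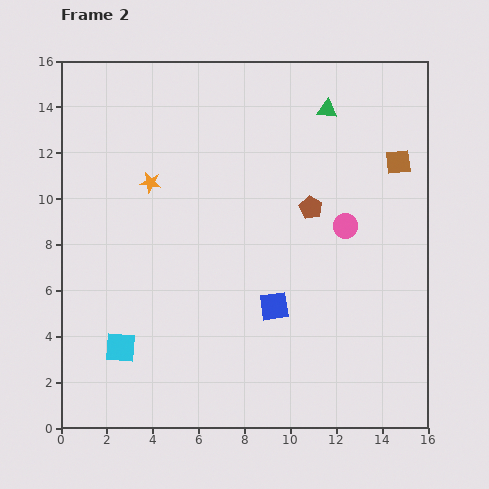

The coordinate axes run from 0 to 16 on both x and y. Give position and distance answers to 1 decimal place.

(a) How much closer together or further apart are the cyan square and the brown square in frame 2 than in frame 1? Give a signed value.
+0.9

Distance in frame 1: 13.7. Distance in frame 2: 14.6.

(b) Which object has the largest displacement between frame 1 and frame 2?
the green triangle

(moved 6.1; next 5.5)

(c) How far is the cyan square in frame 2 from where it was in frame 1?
0.9

The cyan square moved from (2.1, 4.2) to (2.6, 3.5), a distance of √(0.5² + 0.7²) ≈ 0.9.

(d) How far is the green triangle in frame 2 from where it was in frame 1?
6.1

The green triangle moved from (6.1, 11.3) to (11.6, 13.9), a distance of √(5.5² + 2.6²) ≈ 6.1.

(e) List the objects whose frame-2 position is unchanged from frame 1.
the pink circle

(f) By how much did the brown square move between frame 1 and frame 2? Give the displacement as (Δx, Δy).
(0.0, 1.9)

The brown square was at (14.7, 9.7) in frame 1 and (14.7, 11.6) in frame 2.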